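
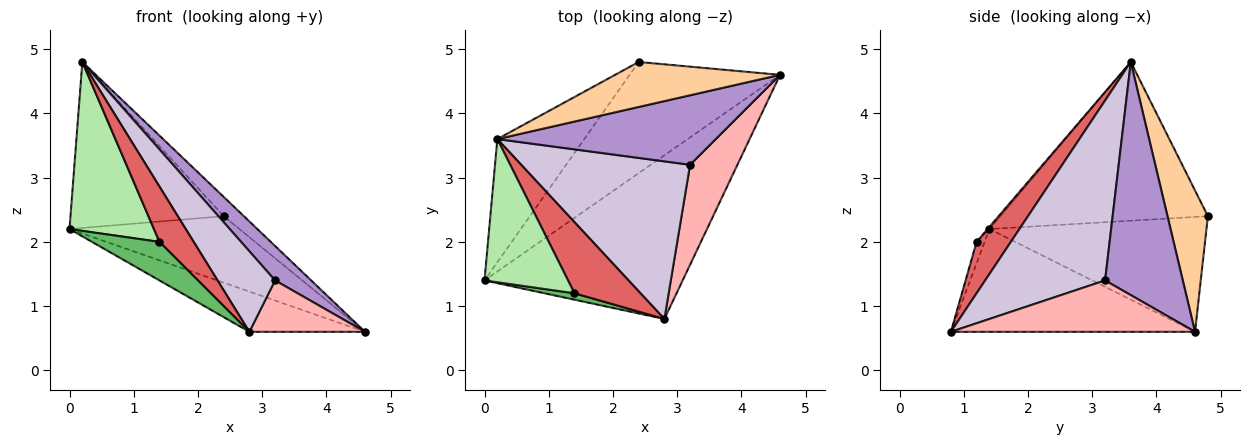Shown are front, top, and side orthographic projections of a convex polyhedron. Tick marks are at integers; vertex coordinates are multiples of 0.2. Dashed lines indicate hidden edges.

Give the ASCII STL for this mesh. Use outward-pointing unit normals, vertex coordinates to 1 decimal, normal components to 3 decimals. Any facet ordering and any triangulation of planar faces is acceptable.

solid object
 facet normal -0.450 0.213 -0.867
  outer loop
   vertex 2.8 0.8 0.6
   vertex 0.0 1.4 2.2
   vertex 4.6 4.6 0.6
  endloop
 endfacet
 facet normal -0.548 0.429 -0.718
  outer loop
   vertex 2.4 4.8 2.4
   vertex 4.6 4.6 0.6
   vertex 0.0 1.4 2.2
  endloop
 endfacet
 facet normal -0.736 0.543 -0.403
  outer loop
   vertex 2.4 4.8 2.4
   vertex 0.0 1.4 2.2
   vertex 0.2 3.6 4.8
  endloop
 endfacet
 facet normal 0.619 0.309 0.722
  outer loop
   vertex 2.4 4.8 2.4
   vertex 0.2 3.6 4.8
   vertex 4.6 4.6 0.6
  endloop
 endfacet
 facet normal -0.117 -0.980 0.163
  outer loop
   vertex 1.4 1.2 2.0
   vertex 0.0 1.4 2.2
   vertex 2.8 0.8 0.6
  endloop
 endfacet
 facet normal -0.017 -0.763 0.647
  outer loop
   vertex 1.4 1.2 2.0
   vertex 0.2 3.6 4.8
   vertex 0.0 1.4 2.2
  endloop
 endfacet
 facet normal 0.523 -0.523 0.673
  outer loop
   vertex 1.4 1.2 2.0
   vertex 2.8 0.8 0.6
   vertex 0.2 3.6 4.8
  endloop
 endfacet
 facet normal 0.695 -0.329 0.640
  outer loop
   vertex 3.2 3.2 1.4
   vertex 2.8 0.8 0.6
   vertex 4.6 4.6 0.6
  endloop
 endfacet
 facet normal 0.691 -0.321 0.648
  outer loop
   vertex 3.2 3.2 1.4
   vertex 4.6 4.6 0.6
   vertex 0.2 3.6 4.8
  endloop
 endfacet
 facet normal 0.688 -0.330 0.646
  outer loop
   vertex 3.2 3.2 1.4
   vertex 0.2 3.6 4.8
   vertex 2.8 0.8 0.6
  endloop
 endfacet
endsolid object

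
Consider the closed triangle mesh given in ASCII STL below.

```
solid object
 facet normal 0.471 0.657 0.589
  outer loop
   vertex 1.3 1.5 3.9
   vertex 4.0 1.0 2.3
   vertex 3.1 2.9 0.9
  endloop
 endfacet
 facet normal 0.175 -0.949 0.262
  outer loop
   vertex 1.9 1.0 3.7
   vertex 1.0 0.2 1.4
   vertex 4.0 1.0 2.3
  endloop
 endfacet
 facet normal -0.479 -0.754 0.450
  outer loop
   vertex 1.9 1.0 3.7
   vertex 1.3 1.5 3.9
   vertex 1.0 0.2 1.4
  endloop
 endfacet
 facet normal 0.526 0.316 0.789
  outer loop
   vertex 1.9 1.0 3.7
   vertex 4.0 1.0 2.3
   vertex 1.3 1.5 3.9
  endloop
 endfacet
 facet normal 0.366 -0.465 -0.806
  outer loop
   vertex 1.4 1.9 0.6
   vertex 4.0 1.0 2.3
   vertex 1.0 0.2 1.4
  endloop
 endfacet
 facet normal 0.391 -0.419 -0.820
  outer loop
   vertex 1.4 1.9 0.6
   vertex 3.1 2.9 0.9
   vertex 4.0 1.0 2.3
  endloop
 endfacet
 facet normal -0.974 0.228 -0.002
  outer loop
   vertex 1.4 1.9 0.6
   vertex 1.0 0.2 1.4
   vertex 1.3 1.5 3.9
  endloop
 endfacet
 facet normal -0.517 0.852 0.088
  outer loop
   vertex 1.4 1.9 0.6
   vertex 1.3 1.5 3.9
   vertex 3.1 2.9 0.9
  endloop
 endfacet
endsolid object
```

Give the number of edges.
12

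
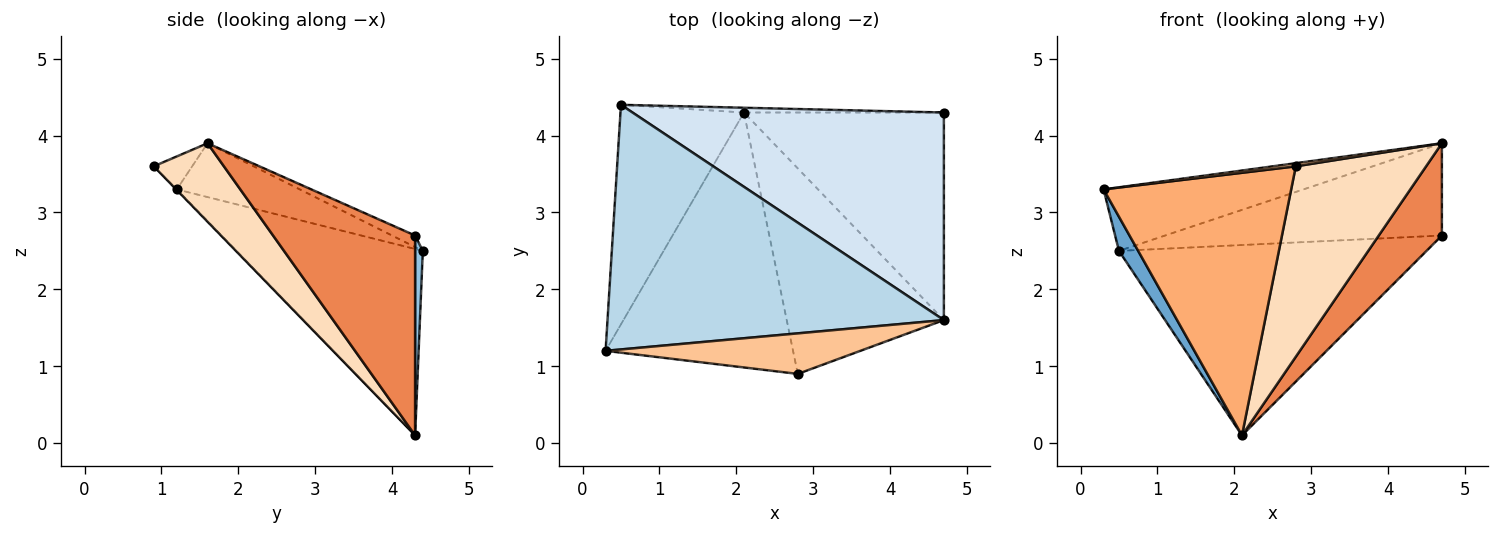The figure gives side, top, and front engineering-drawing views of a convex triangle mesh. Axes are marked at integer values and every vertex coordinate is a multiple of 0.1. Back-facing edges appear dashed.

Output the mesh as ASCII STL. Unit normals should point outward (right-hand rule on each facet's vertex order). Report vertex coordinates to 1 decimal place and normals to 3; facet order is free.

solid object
 facet normal -0.831 -0.086 -0.550
  outer loop
   vertex 2.1 4.3 0.1
   vertex 0.3 1.2 3.3
   vertex 0.5 4.4 2.5
  endloop
 endfacet
 facet normal 0.025 0.999 -0.025
  outer loop
   vertex 2.1 4.3 0.1
   vertex 0.5 4.4 2.5
   vertex 4.7 4.3 2.7
  endloop
 endfacet
 facet normal -0.153 0.249 0.956
  outer loop
   vertex 4.7 1.6 3.9
   vertex 0.5 4.4 2.5
   vertex 0.3 1.2 3.3
  endloop
 endfacet
 facet normal -0.034 0.406 0.913
  outer loop
   vertex 4.7 1.6 3.9
   vertex 4.7 4.3 2.7
   vertex 0.5 4.4 2.5
  endloop
 endfacet
 facet normal 0.675 -0.300 -0.675
  outer loop
   vertex 4.7 1.6 3.9
   vertex 2.1 4.3 0.1
   vertex 4.7 4.3 2.7
  endloop
 endfacet
 facet normal -0.003 -0.718 -0.697
  outer loop
   vertex 2.8 0.9 3.6
   vertex 0.3 1.2 3.3
   vertex 2.1 4.3 0.1
  endloop
 endfacet
 facet normal -0.128 -0.077 0.989
  outer loop
   vertex 2.8 0.9 3.6
   vertex 4.7 1.6 3.9
   vertex 0.3 1.2 3.3
  endloop
 endfacet
 facet normal 0.344 -0.638 -0.689
  outer loop
   vertex 2.8 0.9 3.6
   vertex 2.1 4.3 0.1
   vertex 4.7 1.6 3.9
  endloop
 endfacet
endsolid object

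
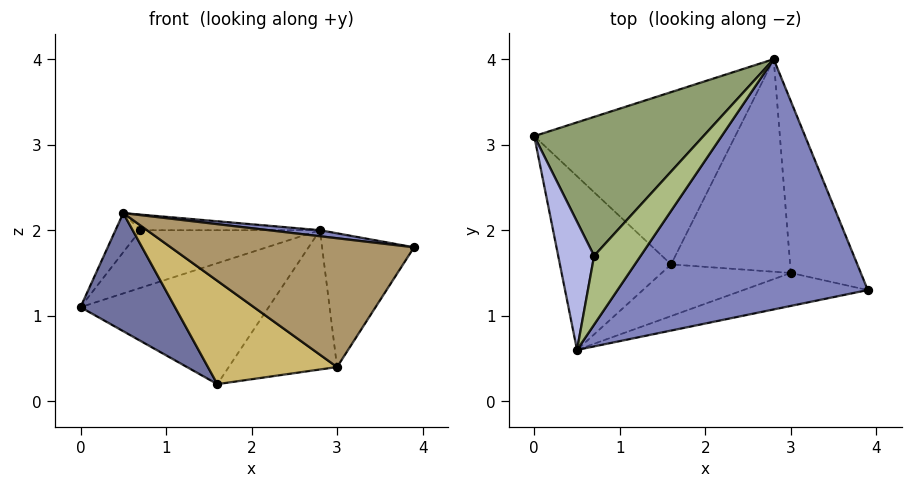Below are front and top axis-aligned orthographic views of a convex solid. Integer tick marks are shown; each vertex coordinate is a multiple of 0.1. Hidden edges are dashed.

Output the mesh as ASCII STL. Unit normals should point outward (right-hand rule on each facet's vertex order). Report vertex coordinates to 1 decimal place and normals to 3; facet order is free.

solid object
 facet normal -0.704 -0.399 -0.587
  outer loop
   vertex 1.6 1.6 0.2
   vertex 0.5 0.6 2.2
   vertex 0.0 3.1 1.1
  endloop
 endfacet
 facet normal 0.122 -0.024 0.992
  outer loop
   vertex 2.8 4.0 2.0
   vertex 0.5 0.6 2.2
   vertex 3.9 1.3 1.8
  endloop
 endfacet
 facet normal 0.078 0.573 -0.816
  outer loop
   vertex 2.8 4.0 2.0
   vertex 1.6 1.6 0.2
   vertex 0.0 3.1 1.1
  endloop
 endfacet
 facet normal -0.543 0.245 0.803
  outer loop
   vertex 0.7 1.7 2.0
   vertex 0.0 3.1 1.1
   vertex 0.5 0.6 2.2
  endloop
 endfacet
 facet normal -0.387 0.354 0.851
  outer loop
   vertex 0.7 1.7 2.0
   vertex 2.8 4.0 2.0
   vertex 0.0 3.1 1.1
  endloop
 endfacet
 facet normal -0.236 0.215 0.948
  outer loop
   vertex 0.7 1.7 2.0
   vertex 0.5 0.6 2.2
   vertex 2.8 4.0 2.0
  endloop
 endfacet
 facet normal 0.806 0.363 -0.467
  outer loop
   vertex 3.0 1.5 0.4
   vertex 2.8 4.0 2.0
   vertex 3.9 1.3 1.8
  endloop
 endfacet
 facet normal 0.157 0.541 -0.826
  outer loop
   vertex 3.0 1.5 0.4
   vertex 1.6 1.6 0.2
   vertex 2.8 4.0 2.0
  endloop
 endfacet
 facet normal 0.168 -0.955 -0.244
  outer loop
   vertex 3.0 1.5 0.4
   vertex 3.9 1.3 1.8
   vertex 0.5 0.6 2.2
  endloop
 endfacet
 facet normal 0.000 -0.894 -0.447
  outer loop
   vertex 3.0 1.5 0.4
   vertex 0.5 0.6 2.2
   vertex 1.6 1.6 0.2
  endloop
 endfacet
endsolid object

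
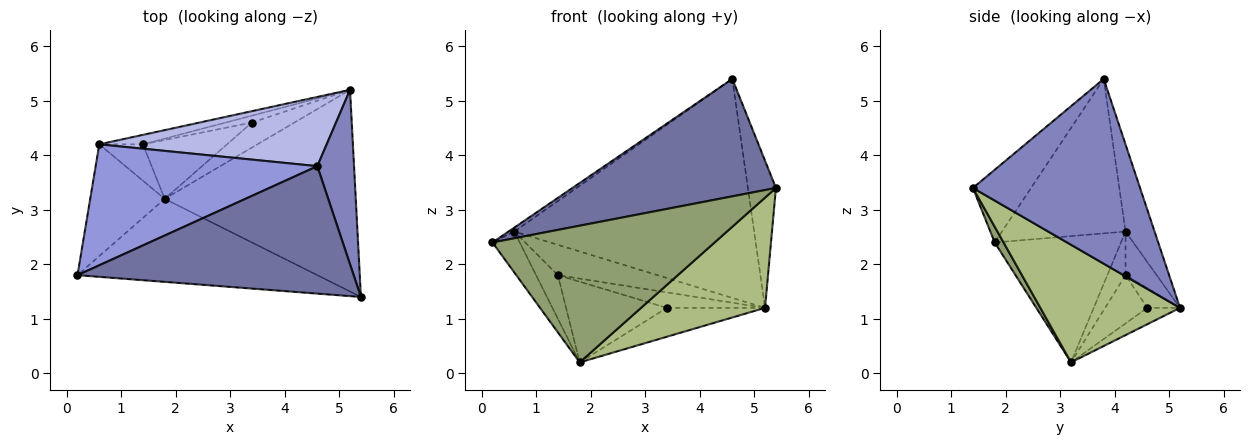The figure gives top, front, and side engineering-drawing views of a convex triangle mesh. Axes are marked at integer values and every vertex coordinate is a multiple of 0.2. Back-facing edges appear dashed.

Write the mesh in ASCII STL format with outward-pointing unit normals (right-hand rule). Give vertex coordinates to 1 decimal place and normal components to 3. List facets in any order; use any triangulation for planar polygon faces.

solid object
 facet normal -0.190 -0.665 0.722
  outer loop
   vertex 4.6 3.8 5.4
   vertex 0.2 1.8 2.4
   vertex 5.4 1.4 3.4
  endloop
 endfacet
 facet normal 0.968 0.162 0.192
  outer loop
   vertex 4.6 3.8 5.4
   vertex 5.4 1.4 3.4
   vertex 5.2 5.2 1.2
  endloop
 endfacet
 facet normal -0.571 0.027 0.820
  outer loop
   vertex 0.6 4.2 2.6
   vertex 0.2 1.8 2.4
   vertex 4.6 3.8 5.4
  endloop
 endfacet
 facet normal -0.115 0.947 0.299
  outer loop
   vertex 0.6 4.2 2.6
   vertex 4.6 3.8 5.4
   vertex 5.2 5.2 1.2
  endloop
 endfacet
 facet normal 0.034 -0.854 -0.519
  outer loop
   vertex 1.8 3.2 0.2
   vertex 5.4 1.4 3.4
   vertex 0.2 1.8 2.4
  endloop
 endfacet
 facet normal 0.475 -0.422 -0.772
  outer loop
   vertex 1.8 3.2 0.2
   vertex 5.2 5.2 1.2
   vertex 5.4 1.4 3.4
  endloop
 endfacet
 facet normal -0.847 0.183 -0.500
  outer loop
   vertex 1.8 3.2 0.2
   vertex 0.2 1.8 2.4
   vertex 0.6 4.2 2.6
  endloop
 endfacet
 facet normal -0.286 0.915 -0.286
  outer loop
   vertex 1.4 4.2 1.8
   vertex 0.6 4.2 2.6
   vertex 5.2 5.2 1.2
  endloop
 endfacet
 facet normal -0.539 0.647 -0.539
  outer loop
   vertex 1.4 4.2 1.8
   vertex 1.8 3.2 0.2
   vertex 0.6 4.2 2.6
  endloop
 endfacet
 facet normal -0.244 0.733 -0.635
  outer loop
   vertex 3.4 4.6 1.2
   vertex 5.2 5.2 1.2
   vertex 1.8 3.2 0.2
  endloop
 endfacet
 facet normal -0.291 0.874 -0.389
  outer loop
   vertex 3.4 4.6 1.2
   vertex 1.4 4.2 1.8
   vertex 5.2 5.2 1.2
  endloop
 endfacet
 facet normal -0.321 0.765 -0.558
  outer loop
   vertex 3.4 4.6 1.2
   vertex 1.8 3.2 0.2
   vertex 1.4 4.2 1.8
  endloop
 endfacet
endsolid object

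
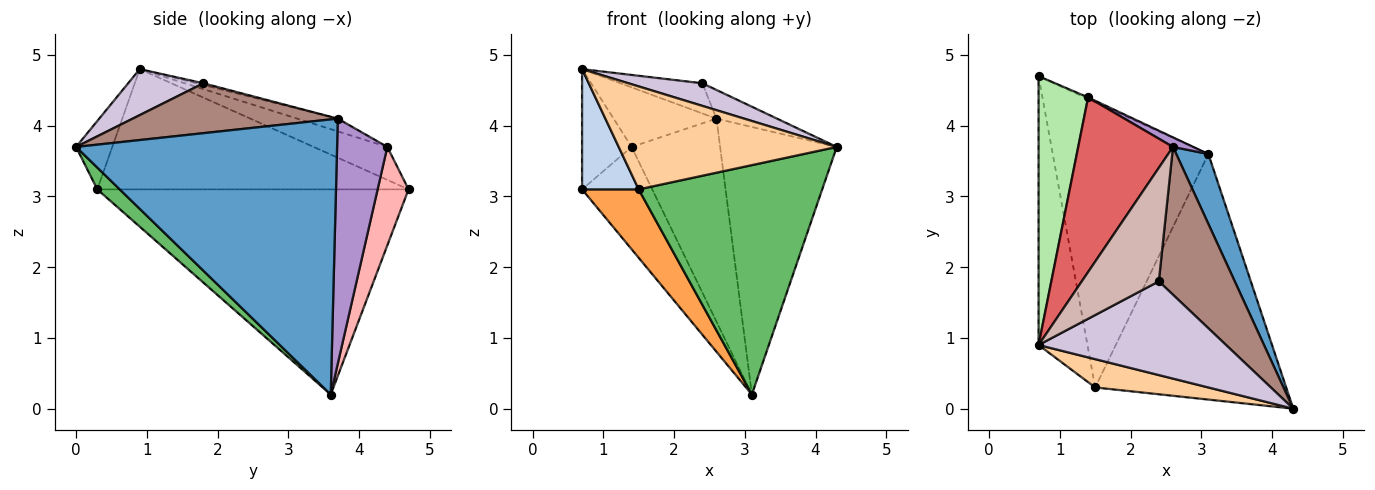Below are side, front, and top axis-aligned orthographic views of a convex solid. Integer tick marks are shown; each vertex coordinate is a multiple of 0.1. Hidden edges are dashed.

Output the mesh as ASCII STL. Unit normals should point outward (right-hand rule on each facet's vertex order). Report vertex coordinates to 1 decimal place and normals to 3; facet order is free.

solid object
 facet normal 0.908 0.406 0.106
  outer loop
   vertex 2.6 3.7 4.1
   vertex 4.3 0.0 3.7
   vertex 3.1 3.6 0.2
  endloop
 endfacet
 facet normal -0.914 -0.166 -0.371
  outer loop
   vertex 1.5 0.3 3.1
   vertex 0.7 0.9 4.8
   vertex 0.7 4.7 3.1
  endloop
 endfacet
 facet normal -0.788 -0.143 -0.598
  outer loop
   vertex 1.5 0.3 3.1
   vertex 0.7 4.7 3.1
   vertex 3.1 3.6 0.2
  endloop
 endfacet
 facet normal -0.158 -0.952 0.262
  outer loop
   vertex 1.5 0.3 3.1
   vertex 4.3 0.0 3.7
   vertex 0.7 0.9 4.8
  endloop
 endfacet
 facet normal 0.083 -0.680 -0.728
  outer loop
   vertex 1.5 0.3 3.1
   vertex 3.1 3.6 0.2
   vertex 4.3 0.0 3.7
  endloop
 endfacet
 facet normal -0.519 0.349 0.780
  outer loop
   vertex 1.4 4.4 3.7
   vertex 0.7 4.7 3.1
   vertex 0.7 0.9 4.8
  endloop
 endfacet
 facet normal -0.126 0.320 0.939
  outer loop
   vertex 1.4 4.4 3.7
   vertex 0.7 0.9 4.8
   vertex 2.6 3.7 4.1
  endloop
 endfacet
 facet normal 0.403 0.915 -0.013
  outer loop
   vertex 1.4 4.4 3.7
   vertex 3.1 3.6 0.2
   vertex 0.7 4.7 3.1
  endloop
 endfacet
 facet normal 0.493 0.869 0.041
  outer loop
   vertex 1.4 4.4 3.7
   vertex 2.6 3.7 4.1
   vertex 3.1 3.6 0.2
  endloop
 endfacet
 facet normal 0.232 -0.228 0.946
  outer loop
   vertex 2.4 1.8 4.6
   vertex 0.7 0.9 4.8
   vertex 4.3 0.0 3.7
  endloop
 endfacet
 facet normal 0.542 0.160 0.825
  outer loop
   vertex 2.4 1.8 4.6
   vertex 4.3 0.0 3.7
   vertex 2.6 3.7 4.1
  endloop
 endfacet
 facet normal -0.022 0.257 0.966
  outer loop
   vertex 2.4 1.8 4.6
   vertex 2.6 3.7 4.1
   vertex 0.7 0.9 4.8
  endloop
 endfacet
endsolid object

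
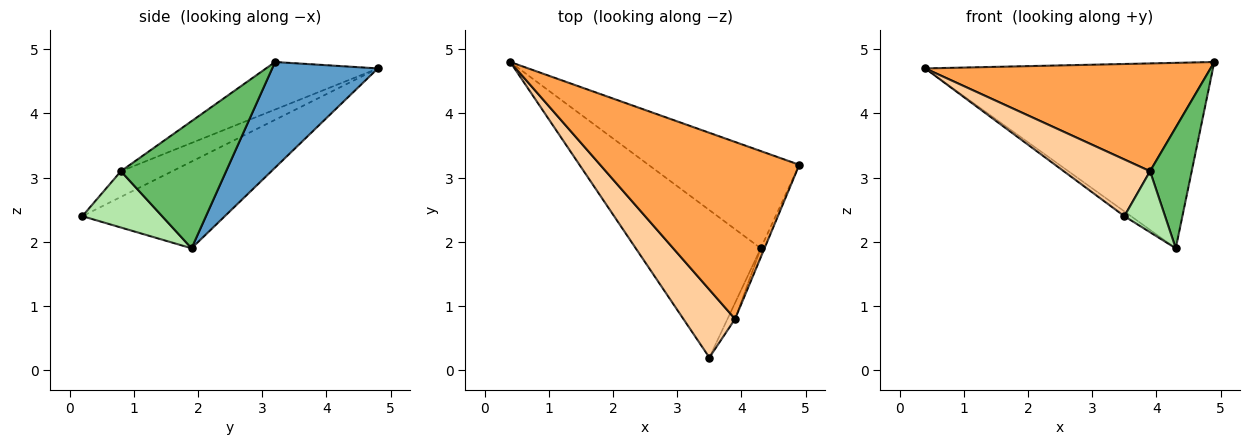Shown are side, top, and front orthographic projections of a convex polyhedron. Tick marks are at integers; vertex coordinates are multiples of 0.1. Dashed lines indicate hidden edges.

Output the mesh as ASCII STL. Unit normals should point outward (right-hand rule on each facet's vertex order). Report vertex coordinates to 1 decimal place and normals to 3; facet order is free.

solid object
 facet normal 0.309 0.842 -0.442
  outer loop
   vertex 4.3 1.9 1.9
   vertex 0.4 4.8 4.7
   vertex 4.9 3.2 4.8
  endloop
 endfacet
 facet normal -0.570 0.027 -0.821
  outer loop
   vertex 4.3 1.9 1.9
   vertex 3.5 0.2 2.4
   vertex 0.4 4.8 4.7
  endloop
 endfacet
 facet normal -0.200 -0.510 0.837
  outer loop
   vertex 3.9 0.8 3.1
   vertex 4.9 3.2 4.8
   vertex 0.4 4.8 4.7
  endloop
 endfacet
 facet normal -0.357 -0.599 0.717
  outer loop
   vertex 3.9 0.8 3.1
   vertex 0.4 4.8 4.7
   vertex 3.5 0.2 2.4
  endloop
 endfacet
 facet normal 0.929 -0.368 -0.027
  outer loop
   vertex 3.9 0.8 3.1
   vertex 4.3 1.9 1.9
   vertex 4.9 3.2 4.8
  endloop
 endfacet
 facet normal 0.885 -0.451 -0.119
  outer loop
   vertex 3.9 0.8 3.1
   vertex 3.5 0.2 2.4
   vertex 4.3 1.9 1.9
  endloop
 endfacet
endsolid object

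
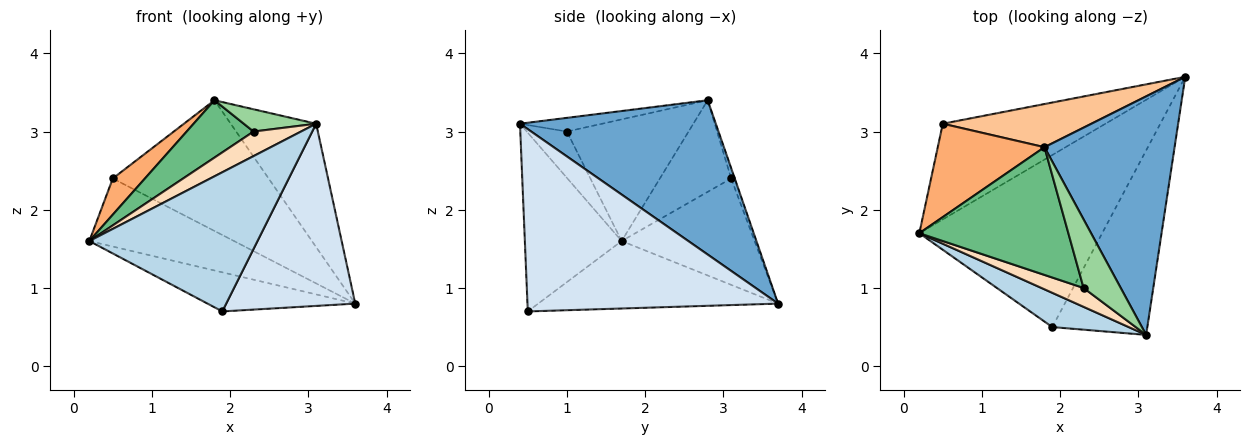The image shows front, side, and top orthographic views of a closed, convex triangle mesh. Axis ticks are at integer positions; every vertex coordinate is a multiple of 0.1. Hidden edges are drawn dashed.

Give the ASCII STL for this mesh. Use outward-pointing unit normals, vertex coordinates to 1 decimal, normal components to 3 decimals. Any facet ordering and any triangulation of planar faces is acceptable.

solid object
 facet normal 0.725 0.316 0.612
  outer loop
   vertex 1.8 2.8 3.4
   vertex 3.1 0.4 3.1
   vertex 3.6 3.7 0.8
  endloop
 endfacet
 facet normal -0.339 0.209 -0.918
  outer loop
   vertex 1.9 0.5 0.7
   vertex 0.2 1.7 1.6
   vertex 3.6 3.7 0.8
  endloop
 endfacet
 facet normal -0.488 -0.848 0.209
  outer loop
   vertex 1.9 0.5 0.7
   vertex 3.1 0.4 3.1
   vertex 0.2 1.7 1.6
  endloop
 endfacet
 facet normal 0.807 -0.415 -0.421
  outer loop
   vertex 1.9 0.5 0.7
   vertex 3.6 3.7 0.8
   vertex 3.1 0.4 3.1
  endloop
 endfacet
 facet normal -0.470 0.512 -0.719
  outer loop
   vertex 0.5 3.1 2.4
   vertex 3.6 3.7 0.8
   vertex 0.2 1.7 1.6
  endloop
 endfacet
 facet normal -0.625 -0.282 0.728
  outer loop
   vertex 0.5 3.1 2.4
   vertex 0.2 1.7 1.6
   vertex 1.8 2.8 3.4
  endloop
 endfacet
 facet normal -0.022 0.949 0.313
  outer loop
   vertex 0.5 3.1 2.4
   vertex 1.8 2.8 3.4
   vertex 3.6 3.7 0.8
  endloop
 endfacet
 facet normal -0.557 -0.658 0.506
  outer loop
   vertex 2.3 1.0 3.0
   vertex 0.2 1.7 1.6
   vertex 3.1 0.4 3.1
  endloop
 endfacet
 facet normal -0.597 -0.329 0.732
  outer loop
   vertex 2.3 1.0 3.0
   vertex 1.8 2.8 3.4
   vertex 0.2 1.7 1.6
  endloop
 endfacet
 facet normal -0.331 -0.291 0.898
  outer loop
   vertex 2.3 1.0 3.0
   vertex 3.1 0.4 3.1
   vertex 1.8 2.8 3.4
  endloop
 endfacet
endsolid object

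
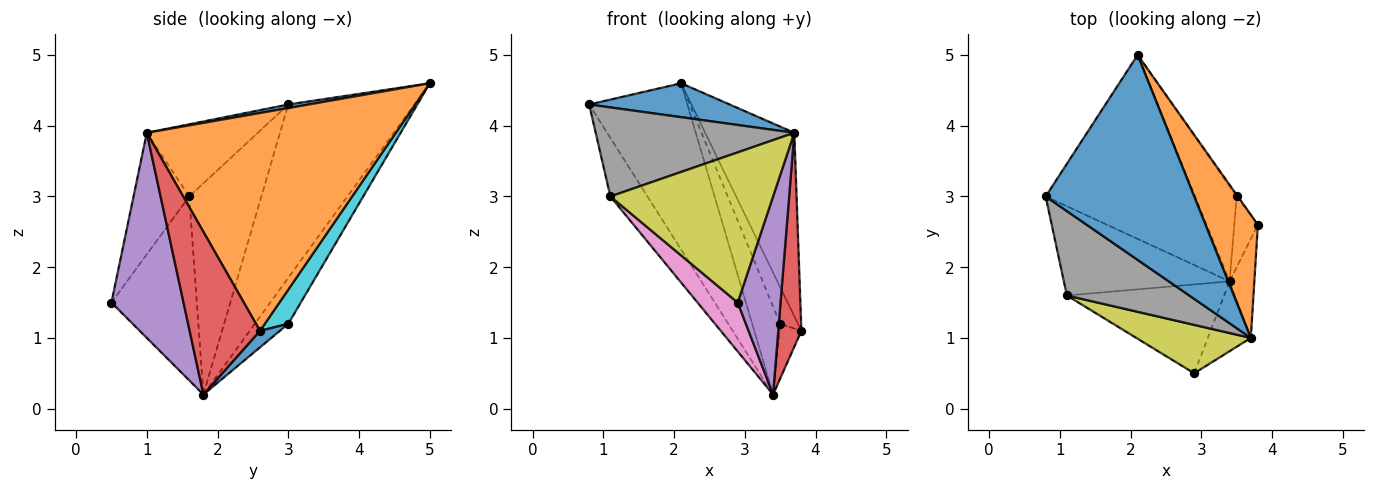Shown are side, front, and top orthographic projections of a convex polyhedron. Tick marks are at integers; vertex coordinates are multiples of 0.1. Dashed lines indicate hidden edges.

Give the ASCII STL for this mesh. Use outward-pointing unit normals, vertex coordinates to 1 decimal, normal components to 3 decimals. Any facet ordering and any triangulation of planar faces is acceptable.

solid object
 facet normal 0.023 -0.163 0.986
  outer loop
   vertex 3.7 1.0 3.9
   vertex 2.1 5.0 4.6
   vertex 0.8 3.0 4.3
  endloop
 endfacet
 facet normal 0.918 0.329 0.221
  outer loop
   vertex 3.7 1.0 3.9
   vertex 3.8 2.6 1.1
   vertex 2.1 5.0 4.6
  endloop
 endfacet
 facet normal -0.652 0.508 -0.562
  outer loop
   vertex 3.4 1.8 0.2
   vertex 0.8 3.0 4.3
   vertex 2.1 5.0 4.6
  endloop
 endfacet
 facet normal 0.940 -0.309 -0.143
  outer loop
   vertex 3.4 1.8 0.2
   vertex 3.8 2.6 1.1
   vertex 3.7 1.0 3.9
  endloop
 endfacet
 facet normal 0.846 -0.503 -0.177
  outer loop
   vertex 3.4 1.8 0.2
   vertex 3.7 1.0 3.9
   vertex 2.9 0.5 1.5
  endloop
 endfacet
 facet normal -0.729 0.375 -0.572
  outer loop
   vertex 1.1 1.6 3.0
   vertex 0.8 3.0 4.3
   vertex 3.4 1.8 0.2
  endloop
 endfacet
 facet normal -0.716 -0.337 -0.612
  outer loop
   vertex 1.1 1.6 3.0
   vertex 3.4 1.8 0.2
   vertex 2.9 0.5 1.5
  endloop
 endfacet
 facet normal -0.376 -0.673 0.638
  outer loop
   vertex 1.1 1.6 3.0
   vertex 3.7 1.0 3.9
   vertex 0.8 3.0 4.3
  endloop
 endfacet
 facet normal -0.310 -0.905 0.292
  outer loop
   vertex 1.1 1.6 3.0
   vertex 2.9 0.5 1.5
   vertex 3.7 1.0 3.9
  endloop
 endfacet
 facet normal 0.796 0.604 -0.027
  outer loop
   vertex 3.5 3.0 1.2
   vertex 2.1 5.0 4.6
   vertex 3.8 2.6 1.1
  endloop
 endfacet
 facet normal 0.484 0.536 -0.692
  outer loop
   vertex 3.5 3.0 1.2
   vertex 3.8 2.6 1.1
   vertex 3.4 1.8 0.2
  endloop
 endfacet
 facet normal -0.630 0.527 -0.570
  outer loop
   vertex 3.5 3.0 1.2
   vertex 3.4 1.8 0.2
   vertex 2.1 5.0 4.6
  endloop
 endfacet
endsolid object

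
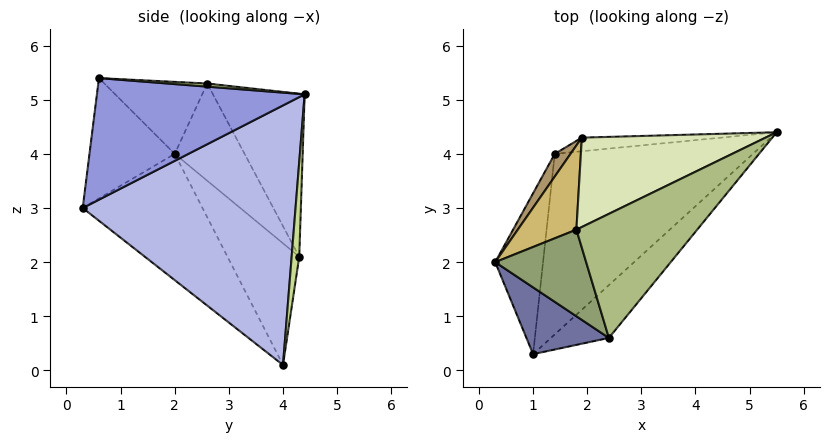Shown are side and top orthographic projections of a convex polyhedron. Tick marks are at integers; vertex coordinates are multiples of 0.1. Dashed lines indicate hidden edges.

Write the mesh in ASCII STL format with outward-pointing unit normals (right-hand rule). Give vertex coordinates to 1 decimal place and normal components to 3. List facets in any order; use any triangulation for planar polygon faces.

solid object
 facet normal -0.685 -0.558 0.469
  outer loop
   vertex 1.0 0.3 3.0
   vertex 2.4 0.6 5.4
   vertex 0.3 2.0 4.0
  endloop
 endfacet
 facet normal -0.921 -0.174 -0.349
  outer loop
   vertex 1.0 0.3 3.0
   vertex 0.3 2.0 4.0
   vertex 1.4 4.0 0.1
  endloop
 endfacet
 facet normal 0.715 -0.610 -0.341
  outer loop
   vertex 1.0 0.3 3.0
   vertex 5.5 4.4 5.1
   vertex 2.4 0.6 5.4
  endloop
 endfacet
 facet normal 0.693 -0.490 -0.529
  outer loop
   vertex 1.0 0.3 3.0
   vertex 1.4 4.0 0.1
   vertex 5.5 4.4 5.1
  endloop
 endfacet
 facet normal -0.614 -0.145 0.776
  outer loop
   vertex 1.8 2.6 5.3
   vertex 0.3 2.0 4.0
   vertex 2.4 0.6 5.4
  endloop
 endfacet
 facet normal 0.026 0.058 0.998
  outer loop
   vertex 1.8 2.6 5.3
   vertex 2.4 0.6 5.4
   vertex 5.5 4.4 5.1
  endloop
 endfacet
 facet normal 0.120 0.977 -0.177
  outer loop
   vertex 1.9 4.3 2.1
   vertex 5.5 4.4 5.1
   vertex 1.4 4.0 0.1
  endloop
 endfacet
 facet normal -0.377 0.823 0.425
  outer loop
   vertex 1.9 4.3 2.1
   vertex 1.8 2.6 5.3
   vertex 5.5 4.4 5.1
  endloop
 endfacet
 facet normal -0.776 0.623 0.101
  outer loop
   vertex 1.9 4.3 2.1
   vertex 1.4 4.0 0.1
   vertex 0.3 2.0 4.0
  endloop
 endfacet
 facet normal -0.599 0.715 0.361
  outer loop
   vertex 1.9 4.3 2.1
   vertex 0.3 2.0 4.0
   vertex 1.8 2.6 5.3
  endloop
 endfacet
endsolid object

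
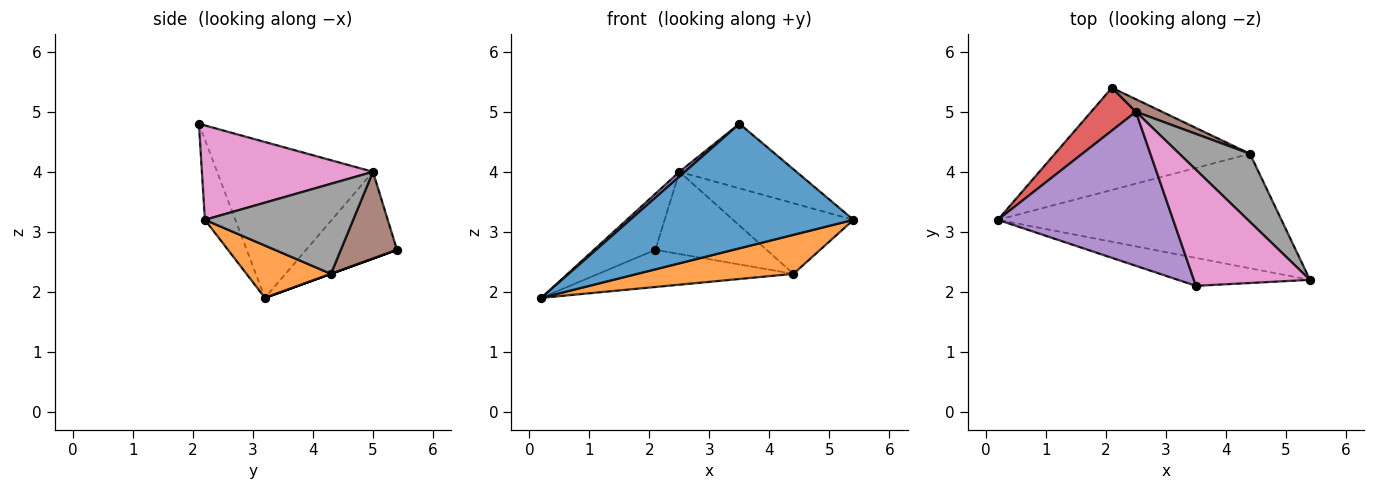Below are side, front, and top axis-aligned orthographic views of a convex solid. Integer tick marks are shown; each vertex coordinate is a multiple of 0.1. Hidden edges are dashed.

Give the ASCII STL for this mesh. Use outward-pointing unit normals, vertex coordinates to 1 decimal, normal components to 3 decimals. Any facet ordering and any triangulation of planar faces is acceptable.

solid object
 facet normal -0.132 -0.967 -0.217
  outer loop
   vertex 3.5 2.1 4.8
   vertex 0.2 3.2 1.9
   vertex 5.4 2.2 3.2
  endloop
 endfacet
 facet normal 0.172 -0.318 -0.932
  outer loop
   vertex 4.4 4.3 2.3
   vertex 5.4 2.2 3.2
   vertex 0.2 3.2 1.9
  endloop
 endfacet
 facet normal 0.000 0.342 -0.940
  outer loop
   vertex 4.4 4.3 2.3
   vertex 0.2 3.2 1.9
   vertex 2.1 5.4 2.7
  endloop
 endfacet
 facet normal -0.762 0.515 0.393
  outer loop
   vertex 2.5 5.0 4.0
   vertex 2.1 5.4 2.7
   vertex 0.2 3.2 1.9
  endloop
 endfacet
 facet normal -0.664 -0.023 0.747
  outer loop
   vertex 2.5 5.0 4.0
   vertex 0.2 3.2 1.9
   vertex 3.5 2.1 4.8
  endloop
 endfacet
 facet normal 0.446 0.885 0.135
  outer loop
   vertex 2.5 5.0 4.0
   vertex 4.4 4.3 2.3
   vertex 2.1 5.4 2.7
  endloop
 endfacet
 facet normal 0.579 0.396 0.712
  outer loop
   vertex 2.5 5.0 4.0
   vertex 3.5 2.1 4.8
   vertex 5.4 2.2 3.2
  endloop
 endfacet
 facet normal 0.663 0.539 0.520
  outer loop
   vertex 2.5 5.0 4.0
   vertex 5.4 2.2 3.2
   vertex 4.4 4.3 2.3
  endloop
 endfacet
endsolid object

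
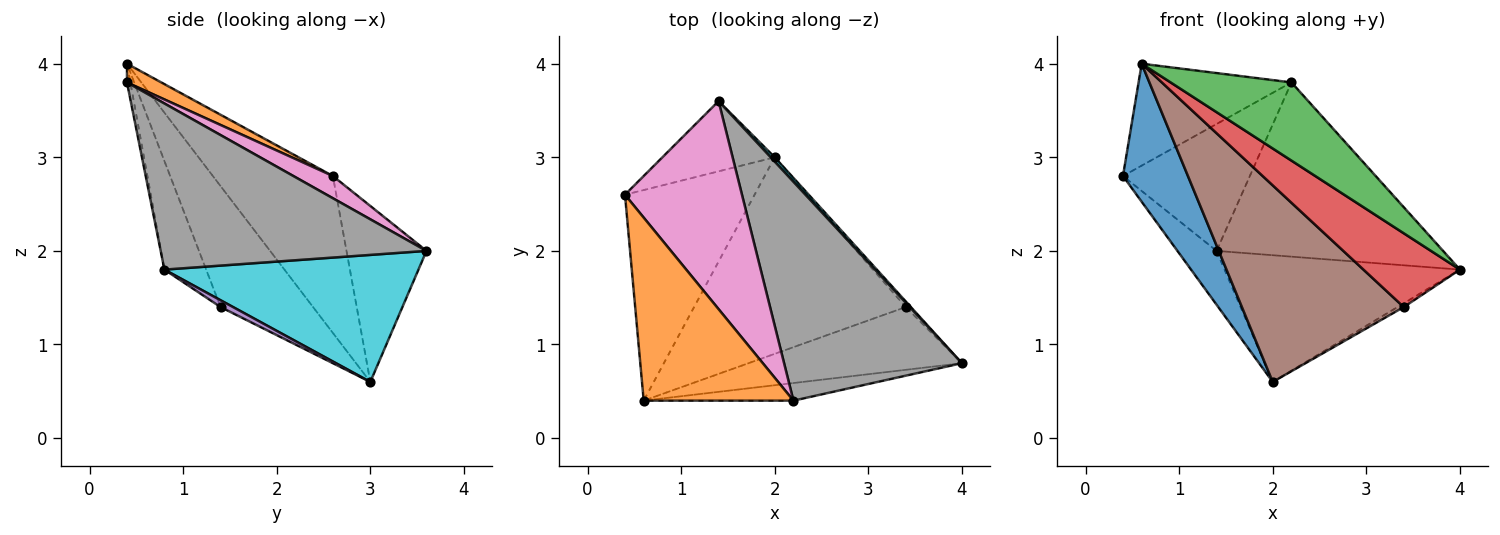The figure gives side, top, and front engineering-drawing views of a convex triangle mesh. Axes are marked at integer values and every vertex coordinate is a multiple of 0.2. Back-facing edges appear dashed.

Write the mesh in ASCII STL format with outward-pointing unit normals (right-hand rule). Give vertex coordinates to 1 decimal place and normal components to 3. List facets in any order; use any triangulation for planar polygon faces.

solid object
 facet normal -0.712 -0.385 -0.588
  outer loop
   vertex 2.0 3.0 0.6
   vertex 0.6 0.4 4.0
   vertex 0.4 2.6 2.8
  endloop
 endfacet
 facet normal 0.109 0.484 0.869
  outer loop
   vertex 2.2 0.4 3.8
   vertex 0.4 2.6 2.8
   vertex 0.6 0.4 4.0
  endloop
 endfacet
 facet normal -0.027 -0.975 -0.220
  outer loop
   vertex 2.2 0.4 3.8
   vertex 0.6 0.4 4.0
   vertex 4.0 0.8 1.8
  endloop
 endfacet
 facet normal -0.313 -0.723 -0.615
  outer loop
   vertex 3.4 1.4 1.4
   vertex 4.0 0.8 1.8
   vertex 0.6 0.4 4.0
  endloop
 endfacet
 facet normal 0.743 0.371 -0.557
  outer loop
   vertex 3.4 1.4 1.4
   vertex 2.0 3.0 0.6
   vertex 4.0 0.8 1.8
  endloop
 endfacet
 facet normal -0.375 -0.656 -0.656
  outer loop
   vertex 3.4 1.4 1.4
   vertex 0.6 0.4 4.0
   vertex 2.0 3.0 0.6
  endloop
 endfacet
 facet normal 0.160 0.514 0.843
  outer loop
   vertex 1.4 3.6 2.0
   vertex 0.4 2.6 2.8
   vertex 2.2 0.4 3.8
  endloop
 endfacet
 facet normal 0.590 0.503 0.632
  outer loop
   vertex 1.4 3.6 2.0
   vertex 2.2 0.4 3.8
   vertex 4.0 0.8 1.8
  endloop
 endfacet
 facet normal -0.779 0.381 -0.497
  outer loop
   vertex 1.4 3.6 2.0
   vertex 2.0 3.0 0.6
   vertex 0.4 2.6 2.8
  endloop
 endfacet
 facet normal 0.733 0.679 0.023
  outer loop
   vertex 1.4 3.6 2.0
   vertex 4.0 0.8 1.8
   vertex 2.0 3.0 0.6
  endloop
 endfacet
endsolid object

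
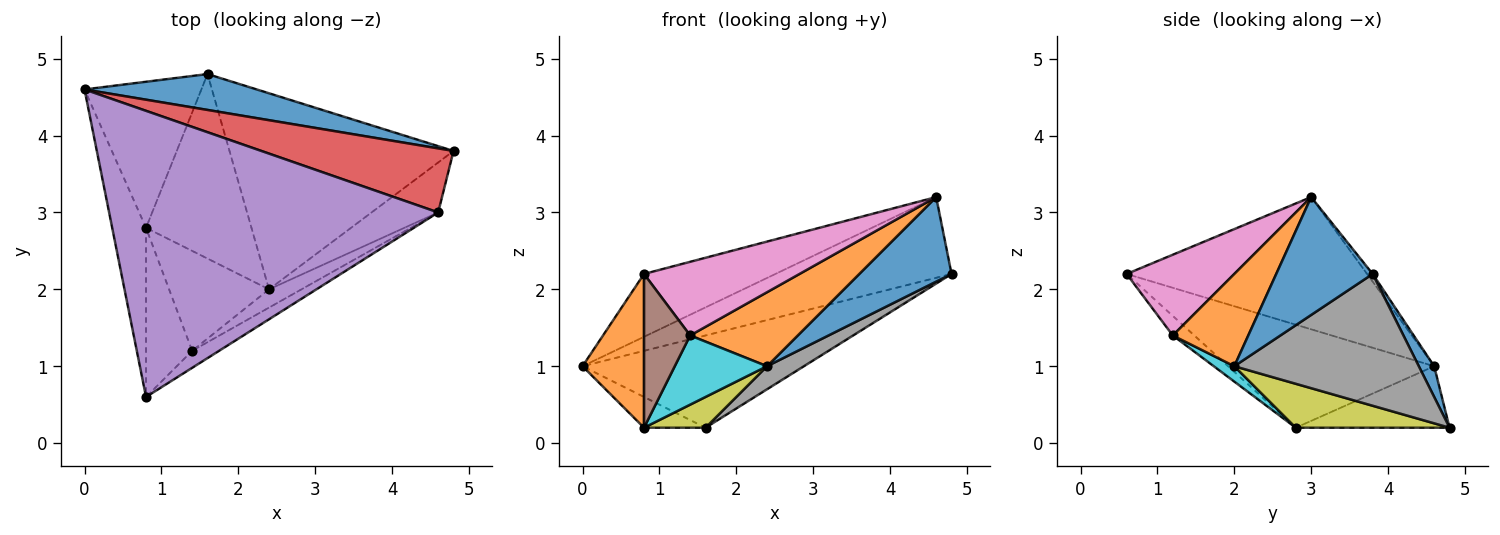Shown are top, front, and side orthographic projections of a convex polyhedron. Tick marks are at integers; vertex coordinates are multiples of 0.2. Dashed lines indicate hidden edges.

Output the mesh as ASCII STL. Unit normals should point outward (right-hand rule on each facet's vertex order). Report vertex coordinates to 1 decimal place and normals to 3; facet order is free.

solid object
 facet normal 0.065 0.930 0.362
  outer loop
   vertex 1.6 4.8 0.2
   vertex 0.0 4.6 1.0
   vertex 4.8 3.8 2.2
  endloop
 endfacet
 facet normal -0.914 -0.273 -0.300
  outer loop
   vertex 0.8 2.8 0.2
   vertex 0.8 0.6 2.2
   vertex 0.0 4.6 1.0
  endloop
 endfacet
 facet normal -0.458 0.183 -0.870
  outer loop
   vertex 0.8 2.8 0.2
   vertex 0.0 4.6 1.0
   vertex 1.6 4.8 0.2
  endloop
 endfacet
 facet normal -0.025 0.783 0.621
  outer loop
   vertex 4.6 3.0 3.2
   vertex 4.8 3.8 2.2
   vertex 0.0 4.6 1.0
  endloop
 endfacet
 facet normal -0.365 0.200 0.909
  outer loop
   vertex 4.6 3.0 3.2
   vertex 0.0 4.6 1.0
   vertex 0.8 0.6 2.2
  endloop
 endfacet
 facet normal -0.300 -0.642 -0.706
  outer loop
   vertex 1.4 1.2 1.4
   vertex 0.8 0.6 2.2
   vertex 0.8 2.8 0.2
  endloop
 endfacet
 facet normal 0.559 -0.808 -0.186
  outer loop
   vertex 1.4 1.2 1.4
   vertex 4.6 3.0 3.2
   vertex 0.8 0.6 2.2
  endloop
 endfacet
 facet normal 0.504 -0.101 -0.858
  outer loop
   vertex 2.4 2.0 1.0
   vertex 1.6 4.8 0.2
   vertex 4.8 3.8 2.2
  endloop
 endfacet
 facet normal 0.380 -0.152 -0.912
  outer loop
   vertex 2.4 2.0 1.0
   vertex 0.8 2.8 0.2
   vertex 1.6 4.8 0.2
  endloop
 endfacet
 facet normal 0.125 -0.565 -0.816
  outer loop
   vertex 2.4 2.0 1.0
   vertex 1.4 1.2 1.4
   vertex 0.8 2.8 0.2
  endloop
 endfacet
 facet normal 0.669 -0.640 -0.378
  outer loop
   vertex 2.4 2.0 1.0
   vertex 4.8 3.8 2.2
   vertex 4.6 3.0 3.2
  endloop
 endfacet
 facet normal 0.563 -0.803 -0.198
  outer loop
   vertex 2.4 2.0 1.0
   vertex 4.6 3.0 3.2
   vertex 1.4 1.2 1.4
  endloop
 endfacet
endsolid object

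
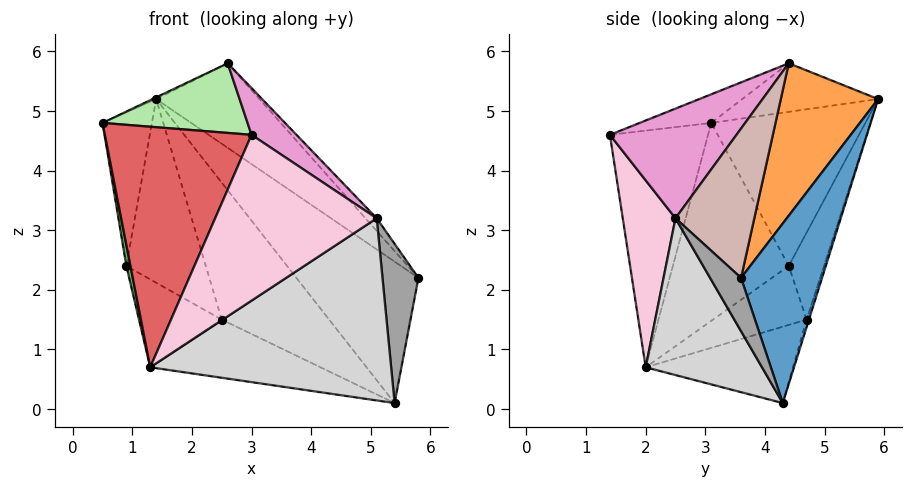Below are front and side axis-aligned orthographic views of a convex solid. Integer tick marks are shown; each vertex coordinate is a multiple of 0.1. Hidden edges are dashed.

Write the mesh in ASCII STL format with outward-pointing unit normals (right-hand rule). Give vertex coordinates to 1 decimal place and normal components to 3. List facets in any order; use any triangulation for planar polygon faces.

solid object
 facet normal 0.545 0.821 0.170
  outer loop
   vertex 5.4 4.3 0.1
   vertex 1.4 5.9 5.2
   vertex 5.8 3.6 2.2
  endloop
 endfacet
 facet normal -0.436 0.011 0.900
  outer loop
   vertex 2.6 4.4 5.8
   vertex 1.4 5.9 5.2
   vertex 0.5 3.1 4.8
  endloop
 endfacet
 facet normal 0.626 0.664 0.409
  outer loop
   vertex 2.6 4.4 5.8
   vertex 5.8 3.6 2.2
   vertex 1.4 5.9 5.2
  endloop
 endfacet
 facet normal -0.952 0.305 0.007
  outer loop
   vertex 0.9 4.4 2.4
   vertex 0.5 3.1 4.8
   vertex 1.4 5.9 5.2
  endloop
 endfacet
 facet normal -0.983 -0.035 -0.182
  outer loop
   vertex 0.9 4.4 2.4
   vertex 1.3 2.0 0.7
   vertex 0.5 3.1 4.8
  endloop
 endfacet
 facet normal -0.191 -0.386 0.902
  outer loop
   vertex 3.0 1.4 4.6
   vertex 2.6 4.4 5.8
   vertex 0.5 3.1 4.8
  endloop
 endfacet
 facet normal -0.552 -0.826 0.114
  outer loop
   vertex 3.0 1.4 4.6
   vertex 0.5 3.1 4.8
   vertex 1.3 2.0 0.7
  endloop
 endfacet
 facet normal -0.351 0.406 -0.844
  outer loop
   vertex 2.5 4.7 1.5
   vertex 5.4 4.3 0.1
   vertex 1.3 2.0 0.7
  endloop
 endfacet
 facet normal -0.501 0.443 -0.743
  outer loop
   vertex 2.5 4.7 1.5
   vertex 1.3 2.0 0.7
   vertex 0.9 4.4 2.4
  endloop
 endfacet
 facet normal -0.021 0.949 -0.314
  outer loop
   vertex 2.5 4.7 1.5
   vertex 1.4 5.9 5.2
   vertex 5.4 4.3 0.1
  endloop
 endfacet
 facet normal -0.375 0.843 -0.385
  outer loop
   vertex 2.5 4.7 1.5
   vertex 0.9 4.4 2.4
   vertex 1.4 5.9 5.2
  endloop
 endfacet
 facet normal 0.755 0.108 0.647
  outer loop
   vertex 5.1 2.5 3.2
   vertex 5.8 3.6 2.2
   vertex 2.6 4.4 5.8
  endloop
 endfacet
 facet normal 0.618 -0.219 0.755
  outer loop
   vertex 5.1 2.5 3.2
   vertex 2.6 4.4 5.8
   vertex 3.0 1.4 4.6
  endloop
 endfacet
 facet normal 0.299 -0.915 -0.271
  outer loop
   vertex 5.1 2.5 3.2
   vertex 3.0 1.4 4.6
   vertex 1.3 2.0 0.7
  endloop
 endfacet
 facet normal 0.611 -0.709 -0.353
  outer loop
   vertex 5.1 2.5 3.2
   vertex 5.4 4.3 0.1
   vertex 5.8 3.6 2.2
  endloop
 endfacet
 facet normal 0.392 -0.812 -0.433
  outer loop
   vertex 5.1 2.5 3.2
   vertex 1.3 2.0 0.7
   vertex 5.4 4.3 0.1
  endloop
 endfacet
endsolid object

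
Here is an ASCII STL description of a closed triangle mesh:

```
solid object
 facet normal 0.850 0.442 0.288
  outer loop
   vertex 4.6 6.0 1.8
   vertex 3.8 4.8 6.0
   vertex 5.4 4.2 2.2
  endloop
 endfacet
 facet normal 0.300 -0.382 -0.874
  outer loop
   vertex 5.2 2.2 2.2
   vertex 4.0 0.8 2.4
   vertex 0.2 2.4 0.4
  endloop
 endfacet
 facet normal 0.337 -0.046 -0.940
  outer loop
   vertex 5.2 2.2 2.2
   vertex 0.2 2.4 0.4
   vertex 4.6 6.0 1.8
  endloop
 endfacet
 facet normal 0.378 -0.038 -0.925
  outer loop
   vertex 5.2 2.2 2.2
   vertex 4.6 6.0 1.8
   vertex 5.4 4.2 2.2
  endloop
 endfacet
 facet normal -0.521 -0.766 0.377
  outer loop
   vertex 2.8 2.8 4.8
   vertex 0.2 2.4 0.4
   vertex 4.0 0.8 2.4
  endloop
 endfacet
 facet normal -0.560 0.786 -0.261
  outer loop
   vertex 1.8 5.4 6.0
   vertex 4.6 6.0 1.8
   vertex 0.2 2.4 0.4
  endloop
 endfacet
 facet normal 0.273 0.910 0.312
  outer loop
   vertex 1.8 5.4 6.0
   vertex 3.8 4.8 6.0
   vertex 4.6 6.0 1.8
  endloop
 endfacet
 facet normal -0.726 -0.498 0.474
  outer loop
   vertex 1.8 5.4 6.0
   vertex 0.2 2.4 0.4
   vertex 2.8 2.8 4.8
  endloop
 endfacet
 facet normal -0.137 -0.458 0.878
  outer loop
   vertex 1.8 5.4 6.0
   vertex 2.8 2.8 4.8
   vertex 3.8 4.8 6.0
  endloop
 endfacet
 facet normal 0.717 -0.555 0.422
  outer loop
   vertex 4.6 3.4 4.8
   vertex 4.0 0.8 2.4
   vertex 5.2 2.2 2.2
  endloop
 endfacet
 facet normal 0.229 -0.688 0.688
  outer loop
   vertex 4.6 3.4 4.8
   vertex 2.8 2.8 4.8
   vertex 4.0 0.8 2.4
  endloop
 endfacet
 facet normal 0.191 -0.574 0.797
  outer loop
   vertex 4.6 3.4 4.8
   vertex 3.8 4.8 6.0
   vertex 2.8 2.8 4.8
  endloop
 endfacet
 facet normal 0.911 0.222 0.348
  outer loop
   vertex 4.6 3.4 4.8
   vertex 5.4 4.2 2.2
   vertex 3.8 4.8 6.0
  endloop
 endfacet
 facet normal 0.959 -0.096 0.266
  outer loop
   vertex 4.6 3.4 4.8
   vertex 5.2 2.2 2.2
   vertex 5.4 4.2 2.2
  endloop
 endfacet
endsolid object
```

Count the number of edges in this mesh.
21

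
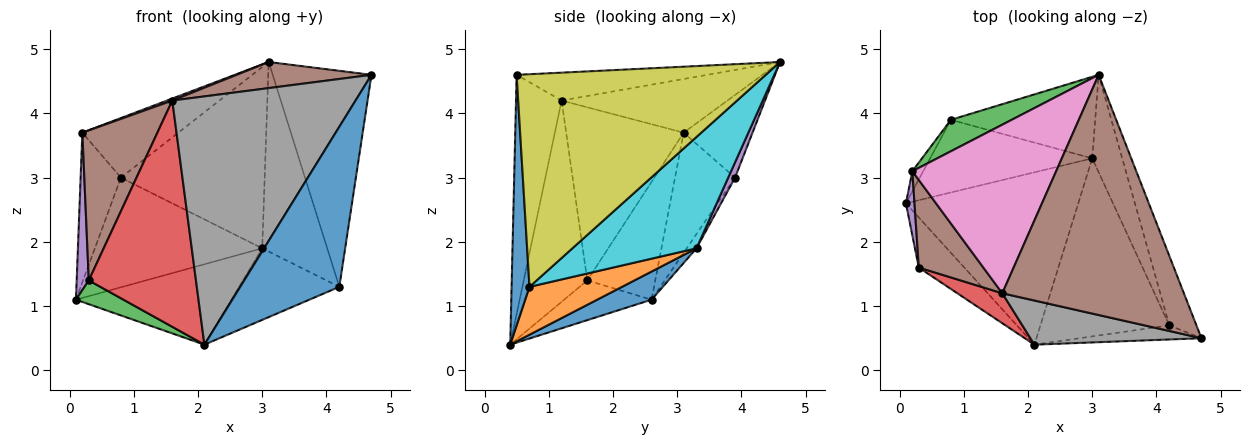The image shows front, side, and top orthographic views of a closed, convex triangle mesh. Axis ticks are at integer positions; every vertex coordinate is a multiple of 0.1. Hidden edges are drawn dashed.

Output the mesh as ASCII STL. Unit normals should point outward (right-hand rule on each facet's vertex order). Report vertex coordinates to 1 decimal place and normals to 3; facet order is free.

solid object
 facet normal 0.146 0.418 -0.896
  outer loop
   vertex 3.0 3.3 1.9
   vertex 2.1 0.4 0.4
   vertex 0.1 2.6 1.1
  endloop
 endfacet
 facet normal -0.828 0.555 -0.075
  outer loop
   vertex 0.8 3.9 3.0
   vertex 0.1 2.6 1.1
   vertex 0.2 3.1 3.7
  endloop
 endfacet
 facet normal -0.536 0.747 0.394
  outer loop
   vertex 0.8 3.9 3.0
   vertex 0.2 3.1 3.7
   vertex 3.1 4.6 4.8
  endloop
 endfacet
 facet normal -0.049 0.833 -0.552
  outer loop
   vertex 0.8 3.9 3.0
   vertex 3.0 3.3 1.9
   vertex 0.1 2.6 1.1
  endloop
 endfacet
 facet normal 0.044 0.911 -0.410
  outer loop
   vertex 0.8 3.9 3.0
   vertex 3.1 4.6 4.8
   vertex 3.0 3.3 1.9
  endloop
 endfacet
 facet normal -0.151 -0.107 0.983
  outer loop
   vertex 1.6 1.2 4.2
   vertex 4.7 0.5 4.6
   vertex 3.1 4.6 4.8
  endloop
 endfacet
 facet normal -0.350 -0.011 0.937
  outer loop
   vertex 1.6 1.2 4.2
   vertex 3.1 4.6 4.8
   vertex 0.2 3.1 3.7
  endloop
 endfacet
 facet normal -0.238 -0.956 0.170
  outer loop
   vertex 1.6 1.2 4.2
   vertex 2.1 0.4 0.4
   vertex 4.7 0.5 4.6
  endloop
 endfacet
 facet normal 0.923 0.366 -0.118
  outer loop
   vertex 4.2 0.7 1.3
   vertex 3.1 4.6 4.8
   vertex 4.7 0.5 4.6
  endloop
 endfacet
 facet normal 0.862 0.451 -0.232
  outer loop
   vertex 4.2 0.7 1.3
   vertex 3.0 3.3 1.9
   vertex 3.1 4.6 4.8
  endloop
 endfacet
 facet normal 0.177 -0.980 -0.086
  outer loop
   vertex 4.2 0.7 1.3
   vertex 4.7 0.5 4.6
   vertex 2.1 0.4 0.4
  endloop
 endfacet
 facet normal 0.326 0.353 -0.877
  outer loop
   vertex 4.2 0.7 1.3
   vertex 2.1 0.4 0.4
   vertex 3.0 3.3 1.9
  endloop
 endfacet
 facet normal -0.619 -0.337 -0.710
  outer loop
   vertex 0.3 1.6 1.4
   vertex 0.1 2.6 1.1
   vertex 2.1 0.4 0.4
  endloop
 endfacet
 facet normal -0.507 -0.855 0.113
  outer loop
   vertex 0.3 1.6 1.4
   vertex 2.1 0.4 0.4
   vertex 1.6 1.2 4.2
  endloop
 endfacet
 facet normal -0.982 -0.175 0.071
  outer loop
   vertex 0.3 1.6 1.4
   vertex 0.2 3.1 3.7
   vertex 0.1 2.6 1.1
  endloop
 endfacet
 facet normal -0.804 -0.513 0.300
  outer loop
   vertex 0.3 1.6 1.4
   vertex 1.6 1.2 4.2
   vertex 0.2 3.1 3.7
  endloop
 endfacet
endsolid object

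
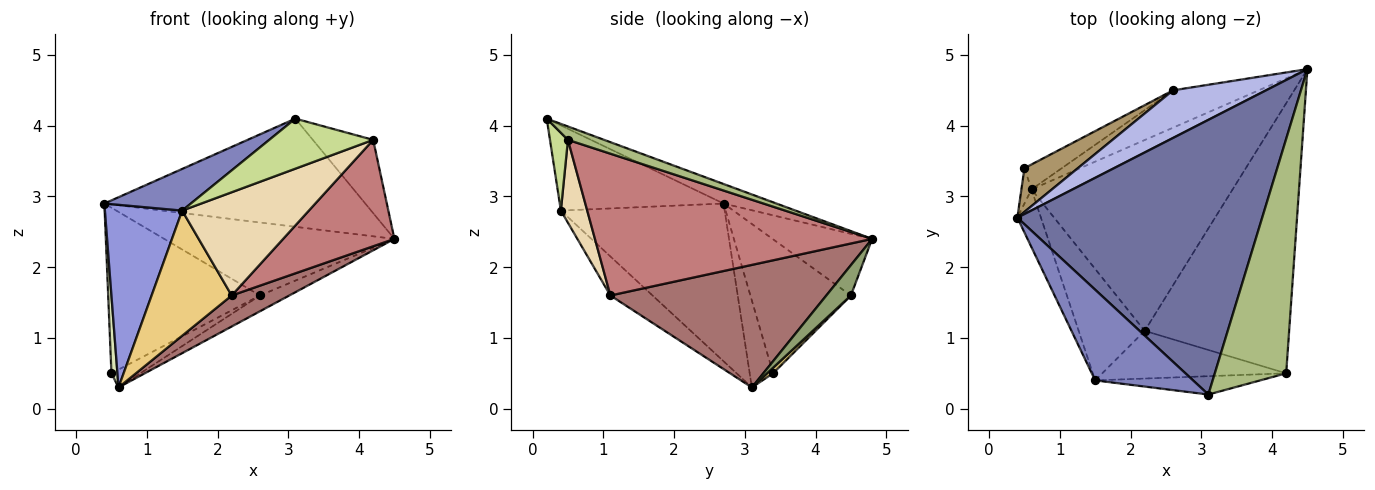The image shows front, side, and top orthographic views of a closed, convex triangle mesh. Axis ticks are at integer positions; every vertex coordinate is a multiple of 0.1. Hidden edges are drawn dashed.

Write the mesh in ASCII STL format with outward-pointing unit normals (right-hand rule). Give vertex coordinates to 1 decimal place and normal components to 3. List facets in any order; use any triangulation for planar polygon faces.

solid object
 facet normal -0.074 0.365 0.928
  outer loop
   vertex 3.1 0.2 4.1
   vertex 4.5 4.8 2.4
   vertex 0.4 2.7 2.9
  endloop
 endfacet
 facet normal -0.620 -0.328 0.713
  outer loop
   vertex 1.5 0.4 2.8
   vertex 3.1 0.2 4.1
   vertex 0.4 2.7 2.9
  endloop
 endfacet
 facet normal -0.896 -0.423 -0.134
  outer loop
   vertex 1.5 0.4 2.8
   vertex 0.4 2.7 2.9
   vertex 0.6 3.1 0.3
  endloop
 endfacet
 facet normal -0.341 0.787 0.514
  outer loop
   vertex 2.6 4.5 1.6
   vertex 0.4 2.7 2.9
   vertex 4.5 4.8 2.4
  endloop
 endfacet
 facet normal 0.310 0.370 -0.876
  outer loop
   vertex 2.6 4.5 1.6
   vertex 4.5 4.8 2.4
   vertex 0.6 3.1 0.3
  endloop
 endfacet
 facet normal 0.176 0.294 0.940
  outer loop
   vertex 4.2 0.5 3.8
   vertex 4.5 4.8 2.4
   vertex 3.1 0.2 4.1
  endloop
 endfacet
 facet normal 0.160 -0.927 -0.340
  outer loop
   vertex 4.2 0.5 3.8
   vertex 3.1 0.2 4.1
   vertex 1.5 0.4 2.8
  endloop
 endfacet
 facet normal -0.963 -0.246 -0.112
  outer loop
   vertex 0.5 3.4 0.5
   vertex 0.6 3.1 0.3
   vertex 0.4 2.7 2.9
  endloop
 endfacet
 facet normal -0.539 0.814 0.215
  outer loop
   vertex 0.5 3.4 0.5
   vertex 0.4 2.7 2.9
   vertex 2.6 4.5 1.6
  endloop
 endfacet
 facet normal 0.120 0.578 -0.807
  outer loop
   vertex 0.5 3.4 0.5
   vertex 2.6 4.5 1.6
   vertex 0.6 3.1 0.3
  endloop
 endfacet
 facet normal -0.366 -0.695 -0.619
  outer loop
   vertex 2.2 1.1 1.6
   vertex 1.5 0.4 2.8
   vertex 0.6 3.1 0.3
  endloop
 endfacet
 facet normal 0.186 -0.892 -0.412
  outer loop
   vertex 2.2 1.1 1.6
   vertex 4.2 0.5 3.8
   vertex 1.5 0.4 2.8
  endloop
 endfacet
 facet normal 0.515 -0.137 -0.846
  outer loop
   vertex 2.2 1.1 1.6
   vertex 0.6 3.1 0.3
   vertex 4.5 4.8 2.4
  endloop
 endfacet
 facet normal 0.674 -0.271 -0.687
  outer loop
   vertex 2.2 1.1 1.6
   vertex 4.5 4.8 2.4
   vertex 4.2 0.5 3.8
  endloop
 endfacet
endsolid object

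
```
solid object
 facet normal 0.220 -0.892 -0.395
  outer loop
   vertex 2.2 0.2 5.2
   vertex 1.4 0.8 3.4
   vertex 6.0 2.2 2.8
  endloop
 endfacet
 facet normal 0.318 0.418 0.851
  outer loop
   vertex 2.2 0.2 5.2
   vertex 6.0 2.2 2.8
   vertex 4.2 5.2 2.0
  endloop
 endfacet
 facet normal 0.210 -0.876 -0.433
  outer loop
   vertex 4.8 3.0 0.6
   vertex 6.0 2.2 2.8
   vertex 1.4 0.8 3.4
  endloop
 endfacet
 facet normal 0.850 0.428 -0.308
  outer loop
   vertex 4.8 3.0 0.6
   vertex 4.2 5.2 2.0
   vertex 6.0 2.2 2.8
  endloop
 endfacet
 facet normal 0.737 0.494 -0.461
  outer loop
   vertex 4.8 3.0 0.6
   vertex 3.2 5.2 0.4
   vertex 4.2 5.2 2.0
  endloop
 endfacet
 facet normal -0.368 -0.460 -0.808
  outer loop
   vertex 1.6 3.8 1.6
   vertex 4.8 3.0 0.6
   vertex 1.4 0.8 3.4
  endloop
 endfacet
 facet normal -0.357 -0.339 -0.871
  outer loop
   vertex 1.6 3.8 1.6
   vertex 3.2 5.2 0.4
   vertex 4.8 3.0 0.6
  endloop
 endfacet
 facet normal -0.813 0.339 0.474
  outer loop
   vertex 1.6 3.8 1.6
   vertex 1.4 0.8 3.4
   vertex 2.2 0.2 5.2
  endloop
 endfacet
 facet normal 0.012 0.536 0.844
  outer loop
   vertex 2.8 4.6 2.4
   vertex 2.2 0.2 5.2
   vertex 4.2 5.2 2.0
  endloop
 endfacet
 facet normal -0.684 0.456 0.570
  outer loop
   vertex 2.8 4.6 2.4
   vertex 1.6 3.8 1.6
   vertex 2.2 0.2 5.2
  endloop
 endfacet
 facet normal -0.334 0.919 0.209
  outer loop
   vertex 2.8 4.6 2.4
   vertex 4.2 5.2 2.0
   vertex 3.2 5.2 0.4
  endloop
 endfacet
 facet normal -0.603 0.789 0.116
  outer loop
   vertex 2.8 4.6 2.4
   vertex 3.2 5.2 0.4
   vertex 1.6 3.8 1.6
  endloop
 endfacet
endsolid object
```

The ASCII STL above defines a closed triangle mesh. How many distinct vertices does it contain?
8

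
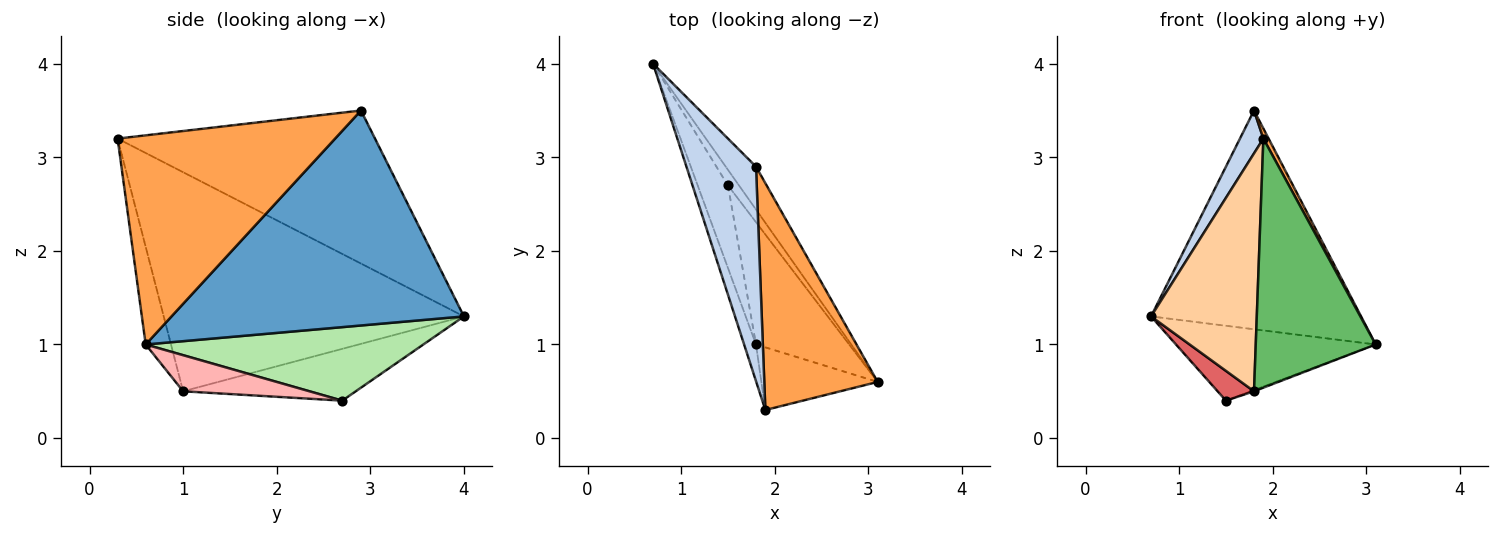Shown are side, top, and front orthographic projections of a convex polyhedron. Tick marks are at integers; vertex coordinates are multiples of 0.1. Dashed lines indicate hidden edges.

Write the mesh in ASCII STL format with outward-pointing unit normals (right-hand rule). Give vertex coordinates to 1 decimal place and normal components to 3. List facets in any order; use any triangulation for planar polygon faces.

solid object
 facet normal 0.807 0.580 -0.114
  outer loop
   vertex 1.8 2.9 3.5
   vertex 3.1 0.6 1.0
   vertex 0.7 4.0 1.3
  endloop
 endfacet
 facet normal -0.907 -0.082 0.412
  outer loop
   vertex 1.8 2.9 3.5
   vertex 0.7 4.0 1.3
   vertex 1.9 0.3 3.2
  endloop
 endfacet
 facet normal 0.879 -0.021 0.477
  outer loop
   vertex 1.8 2.9 3.5
   vertex 1.9 0.3 3.2
   vertex 3.1 0.6 1.0
  endloop
 endfacet
 facet normal -0.942 -0.332 -0.051
  outer loop
   vertex 1.8 1.0 0.5
   vertex 1.9 0.3 3.2
   vertex 0.7 4.0 1.3
  endloop
 endfacet
 facet normal -0.200 -0.950 -0.239
  outer loop
   vertex 1.8 1.0 0.5
   vertex 3.1 0.6 1.0
   vertex 1.9 0.3 3.2
  endloop
 endfacet
 facet normal 0.806 0.580 -0.121
  outer loop
   vertex 1.5 2.7 0.4
   vertex 0.7 4.0 1.3
   vertex 3.1 0.6 1.0
  endloop
 endfacet
 facet normal -0.849 -0.179 -0.496
  outer loop
   vertex 1.5 2.7 0.4
   vertex 1.8 1.0 0.5
   vertex 0.7 4.0 1.3
  endloop
 endfacet
 facet normal 0.361 0.009 -0.932
  outer loop
   vertex 1.5 2.7 0.4
   vertex 3.1 0.6 1.0
   vertex 1.8 1.0 0.5
  endloop
 endfacet
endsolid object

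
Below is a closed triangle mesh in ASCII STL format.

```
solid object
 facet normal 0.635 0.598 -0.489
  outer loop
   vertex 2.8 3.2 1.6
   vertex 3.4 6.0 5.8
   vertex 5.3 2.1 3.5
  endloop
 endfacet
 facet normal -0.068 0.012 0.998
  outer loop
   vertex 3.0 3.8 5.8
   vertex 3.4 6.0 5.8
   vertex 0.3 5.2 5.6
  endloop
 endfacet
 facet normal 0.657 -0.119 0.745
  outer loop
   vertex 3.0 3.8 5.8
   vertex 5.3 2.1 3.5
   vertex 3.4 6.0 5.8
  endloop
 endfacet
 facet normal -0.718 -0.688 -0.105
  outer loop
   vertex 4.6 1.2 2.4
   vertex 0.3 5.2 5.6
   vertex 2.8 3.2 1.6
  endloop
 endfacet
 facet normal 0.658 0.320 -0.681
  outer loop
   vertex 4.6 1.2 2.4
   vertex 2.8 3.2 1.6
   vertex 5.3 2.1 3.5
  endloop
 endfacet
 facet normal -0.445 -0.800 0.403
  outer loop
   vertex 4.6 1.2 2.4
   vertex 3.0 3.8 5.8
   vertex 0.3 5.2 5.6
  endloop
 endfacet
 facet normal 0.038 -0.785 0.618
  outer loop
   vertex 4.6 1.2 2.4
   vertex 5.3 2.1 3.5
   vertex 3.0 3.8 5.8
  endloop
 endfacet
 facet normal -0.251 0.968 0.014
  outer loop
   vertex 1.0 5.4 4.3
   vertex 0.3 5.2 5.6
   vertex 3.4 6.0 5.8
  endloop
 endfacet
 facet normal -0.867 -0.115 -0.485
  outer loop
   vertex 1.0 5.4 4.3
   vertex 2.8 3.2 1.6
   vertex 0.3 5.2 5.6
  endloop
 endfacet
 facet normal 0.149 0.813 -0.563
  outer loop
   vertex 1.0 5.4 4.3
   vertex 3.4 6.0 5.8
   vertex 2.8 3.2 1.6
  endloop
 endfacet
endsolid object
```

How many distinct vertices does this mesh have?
7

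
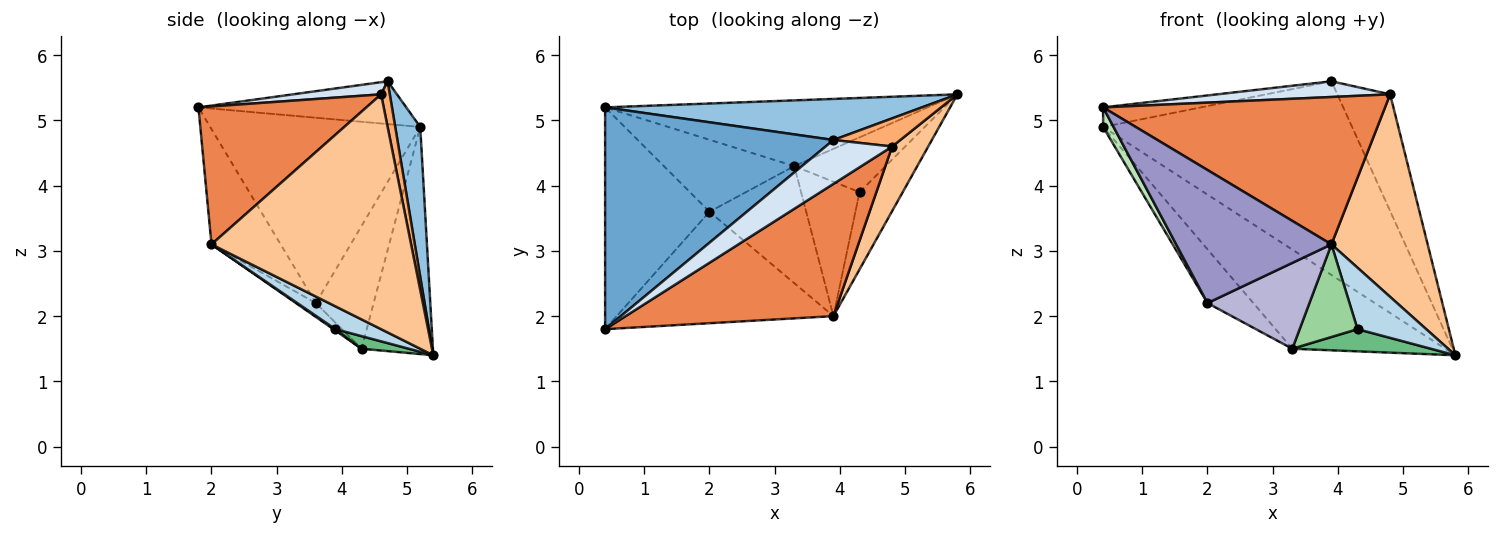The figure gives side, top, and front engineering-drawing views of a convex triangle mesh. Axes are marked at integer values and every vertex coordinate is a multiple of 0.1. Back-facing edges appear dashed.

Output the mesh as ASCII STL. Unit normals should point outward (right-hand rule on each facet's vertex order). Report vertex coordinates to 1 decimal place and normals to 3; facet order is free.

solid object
 facet normal -0.184 0.086 0.979
  outer loop
   vertex 0.4 5.2 4.9
   vertex 0.4 1.8 5.2
   vertex 3.9 4.7 5.6
  endloop
 endfacet
 facet normal 0.098 0.974 0.206
  outer loop
   vertex 0.4 5.2 4.9
   vertex 3.9 4.7 5.6
   vertex 5.8 5.4 1.4
  endloop
 endfacet
 facet normal 0.382 -0.575 -0.723
  outer loop
   vertex 4.3 3.9 1.8
   vertex 5.8 5.4 1.4
   vertex 3.9 2.0 3.1
  endloop
 endfacet
 facet normal 0.169 -0.332 0.928
  outer loop
   vertex 4.8 4.6 5.4
   vertex 3.9 4.7 5.6
   vertex 0.4 1.8 5.2
  endloop
 endfacet
 facet normal 0.405 -0.680 0.611
  outer loop
   vertex 4.8 4.6 5.4
   vertex 0.4 1.8 5.2
   vertex 3.9 2.0 3.1
  endloop
 endfacet
 facet normal 0.158 0.960 0.232
  outer loop
   vertex 4.8 4.6 5.4
   vertex 5.8 5.4 1.4
   vertex 3.9 4.7 5.6
  endloop
 endfacet
 facet normal 0.892 -0.430 0.137
  outer loop
   vertex 4.8 4.6 5.4
   vertex 3.9 2.0 3.1
   vertex 5.8 5.4 1.4
  endloop
 endfacet
 facet normal -0.362 0.777 -0.515
  outer loop
   vertex 3.3 4.3 1.5
   vertex 0.4 5.2 4.9
   vertex 5.8 5.4 1.4
  endloop
 endfacet
 facet normal 0.127 -0.372 -0.919
  outer loop
   vertex 3.3 4.3 1.5
   vertex 5.8 5.4 1.4
   vertex 4.3 3.9 1.8
  endloop
 endfacet
 facet normal 0.020 -0.567 -0.823
  outer loop
   vertex 3.3 4.3 1.5
   vertex 4.3 3.9 1.8
   vertex 3.9 2.0 3.1
  endloop
 endfacet
 facet normal -0.871 -0.043 -0.490
  outer loop
   vertex 2.0 3.6 2.2
   vertex 0.4 1.8 5.2
   vertex 0.4 5.2 4.9
  endloop
 endfacet
 facet normal -0.602 0.478 -0.640
  outer loop
   vertex 2.0 3.6 2.2
   vertex 0.4 5.2 4.9
   vertex 3.3 4.3 1.5
  endloop
 endfacet
 facet normal -0.323 -0.726 -0.608
  outer loop
   vertex 2.0 3.6 2.2
   vertex 3.9 2.0 3.1
   vertex 0.4 1.8 5.2
  endloop
 endfacet
 facet normal -0.115 -0.587 -0.801
  outer loop
   vertex 2.0 3.6 2.2
   vertex 3.3 4.3 1.5
   vertex 3.9 2.0 3.1
  endloop
 endfacet
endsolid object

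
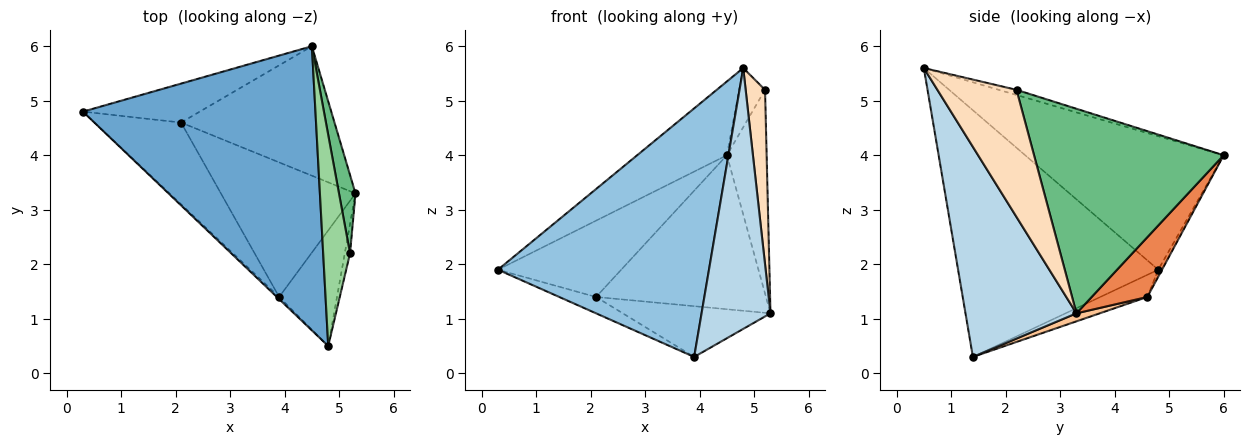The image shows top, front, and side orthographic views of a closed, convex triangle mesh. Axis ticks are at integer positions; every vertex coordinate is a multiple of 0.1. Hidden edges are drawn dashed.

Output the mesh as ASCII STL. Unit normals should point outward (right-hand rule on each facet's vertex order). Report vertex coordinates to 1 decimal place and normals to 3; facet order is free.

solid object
 facet normal -0.486 0.220 0.846
  outer loop
   vertex 4.5 6.0 4.0
   vertex 0.3 4.8 1.9
   vertex 4.8 0.5 5.6
  endloop
 endfacet
 facet normal -0.688 -0.726 -0.006
  outer loop
   vertex 3.9 1.4 0.3
   vertex 4.8 0.5 5.6
   vertex 0.3 4.8 1.9
  endloop
 endfacet
 facet normal 0.827 -0.514 -0.228
  outer loop
   vertex 3.9 1.4 0.3
   vertex 5.3 3.3 1.1
   vertex 4.8 0.5 5.6
  endloop
 endfacet
 facet normal -0.027 0.890 -0.454
  outer loop
   vertex 2.1 4.6 1.4
   vertex 0.3 4.8 1.9
   vertex 4.5 6.0 4.0
  endloop
 endfacet
 facet normal 0.243 0.742 -0.624
  outer loop
   vertex 2.1 4.6 1.4
   vertex 4.5 6.0 4.0
   vertex 5.3 3.3 1.1
  endloop
 endfacet
 facet normal -0.243 0.190 -0.951
  outer loop
   vertex 2.1 4.6 1.4
   vertex 3.9 1.4 0.3
   vertex 0.3 4.8 1.9
  endloop
 endfacet
 facet normal 0.056 0.352 -0.934
  outer loop
   vertex 2.1 4.6 1.4
   vertex 5.3 3.3 1.1
   vertex 3.9 1.4 0.3
  endloop
 endfacet
 facet normal 0.970 -0.238 -0.040
  outer loop
   vertex 5.2 2.2 5.2
   vertex 4.8 0.5 5.6
   vertex 5.3 3.3 1.1
  endloop
 endfacet
 facet normal 0.976 0.205 0.079
  outer loop
   vertex 5.2 2.2 5.2
   vertex 5.3 3.3 1.1
   vertex 4.5 6.0 4.0
  endloop
 endfacet
 facet normal -0.182 0.266 0.947
  outer loop
   vertex 5.2 2.2 5.2
   vertex 4.5 6.0 4.0
   vertex 4.8 0.5 5.6
  endloop
 endfacet
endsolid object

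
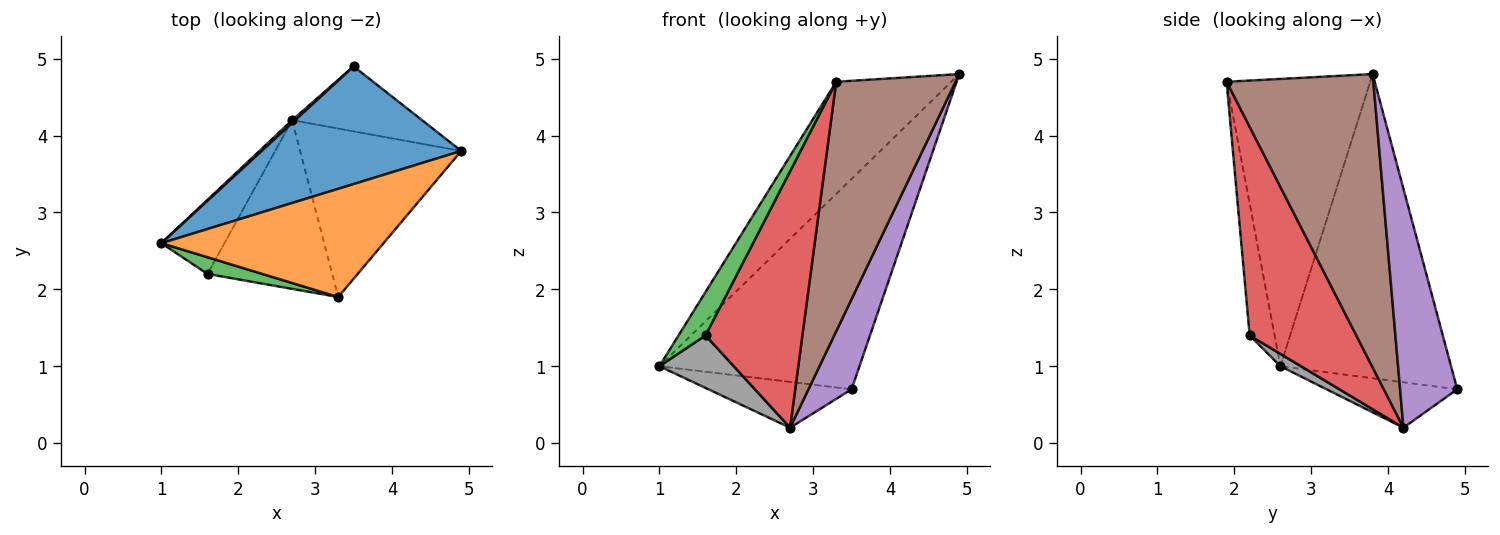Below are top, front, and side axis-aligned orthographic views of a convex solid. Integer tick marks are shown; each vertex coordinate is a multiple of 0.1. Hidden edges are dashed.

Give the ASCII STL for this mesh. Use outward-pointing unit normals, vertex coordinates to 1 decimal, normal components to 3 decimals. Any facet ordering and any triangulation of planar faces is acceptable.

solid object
 facet normal -0.597 0.700 0.392
  outer loop
   vertex 3.5 4.9 0.7
   vertex 1.0 2.6 1.0
   vertex 4.9 3.8 4.8
  endloop
 endfacet
 facet normal -0.668 0.535 0.517
  outer loop
   vertex 3.3 1.9 4.7
   vertex 4.9 3.8 4.8
   vertex 1.0 2.6 1.0
  endloop
 endfacet
 facet normal -0.653 -0.707 0.272
  outer loop
   vertex 1.6 2.2 1.4
   vertex 3.3 1.9 4.7
   vertex 1.0 2.6 1.0
  endloop
 endfacet
 facet normal 0.677 -0.615 -0.405
  outer loop
   vertex 2.7 4.2 0.2
   vertex 3.3 1.9 4.7
   vertex 1.6 2.2 1.4
  endloop
 endfacet
 facet normal 0.732 -0.552 -0.398
  outer loop
   vertex 2.7 4.2 0.2
   vertex 3.5 4.9 0.7
   vertex 4.9 3.8 4.8
  endloop
 endfacet
 facet normal 0.714 -0.580 -0.392
  outer loop
   vertex 2.7 4.2 0.2
   vertex 4.9 3.8 4.8
   vertex 3.3 1.9 4.7
  endloop
 endfacet
 facet normal -0.673 0.738 0.045
  outer loop
   vertex 2.7 4.2 0.2
   vertex 1.0 2.6 1.0
   vertex 3.5 4.9 0.7
  endloop
 endfacet
 facet normal 0.157 -0.570 -0.806
  outer loop
   vertex 2.7 4.2 0.2
   vertex 1.6 2.2 1.4
   vertex 1.0 2.6 1.0
  endloop
 endfacet
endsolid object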